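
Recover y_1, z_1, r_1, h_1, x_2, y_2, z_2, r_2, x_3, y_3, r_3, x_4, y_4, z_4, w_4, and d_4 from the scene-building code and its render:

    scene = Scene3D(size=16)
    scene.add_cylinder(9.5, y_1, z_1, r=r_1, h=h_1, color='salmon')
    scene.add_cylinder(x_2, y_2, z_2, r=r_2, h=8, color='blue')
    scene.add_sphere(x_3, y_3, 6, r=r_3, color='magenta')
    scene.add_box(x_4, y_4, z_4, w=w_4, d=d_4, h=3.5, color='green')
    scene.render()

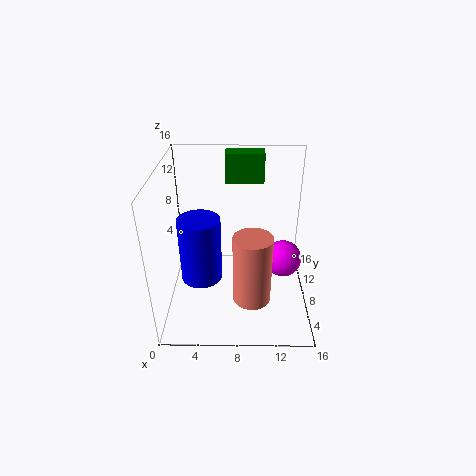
y_1 = 4; z_1 = 3; r_1 = 2; h_1 = 7.5; x_2 = 3.5; y_2 = 9.5; z_2 = 1.5; r_2 = 2.5; x_3 = 13; y_3 = 7; r_3 = 2; x_4 = 6.5; y_4 = 12.5; z_4 = 12.5; w_4 = 4.5; d_4 = 2.5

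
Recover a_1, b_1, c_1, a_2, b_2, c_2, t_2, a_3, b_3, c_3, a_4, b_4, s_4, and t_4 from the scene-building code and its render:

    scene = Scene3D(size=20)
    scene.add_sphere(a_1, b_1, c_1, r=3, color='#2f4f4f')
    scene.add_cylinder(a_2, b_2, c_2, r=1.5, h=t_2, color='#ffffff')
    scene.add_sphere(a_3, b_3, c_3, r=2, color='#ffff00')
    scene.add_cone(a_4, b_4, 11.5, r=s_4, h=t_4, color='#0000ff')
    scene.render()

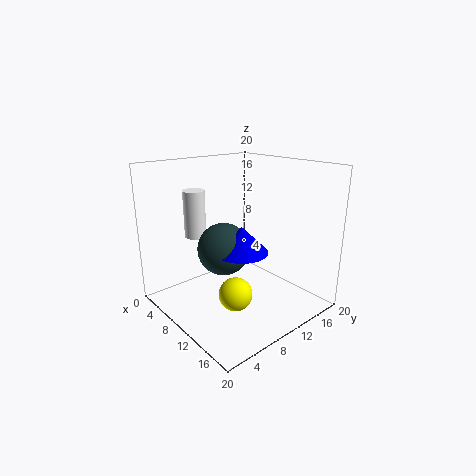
a_1 = 14.5
b_1 = 4
c_1 = 11.5
a_2 = 5.5
b_2 = 6
c_2 = 10
t_2 = 6.5
a_3 = 16
b_3 = 4.5
c_3 = 6
a_4 = 16.5
b_4 = 5
s_4 = 3
t_4 = 3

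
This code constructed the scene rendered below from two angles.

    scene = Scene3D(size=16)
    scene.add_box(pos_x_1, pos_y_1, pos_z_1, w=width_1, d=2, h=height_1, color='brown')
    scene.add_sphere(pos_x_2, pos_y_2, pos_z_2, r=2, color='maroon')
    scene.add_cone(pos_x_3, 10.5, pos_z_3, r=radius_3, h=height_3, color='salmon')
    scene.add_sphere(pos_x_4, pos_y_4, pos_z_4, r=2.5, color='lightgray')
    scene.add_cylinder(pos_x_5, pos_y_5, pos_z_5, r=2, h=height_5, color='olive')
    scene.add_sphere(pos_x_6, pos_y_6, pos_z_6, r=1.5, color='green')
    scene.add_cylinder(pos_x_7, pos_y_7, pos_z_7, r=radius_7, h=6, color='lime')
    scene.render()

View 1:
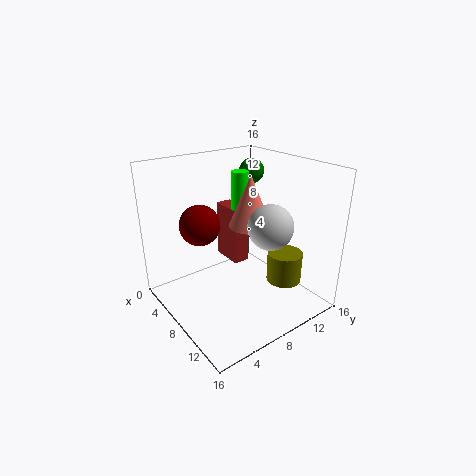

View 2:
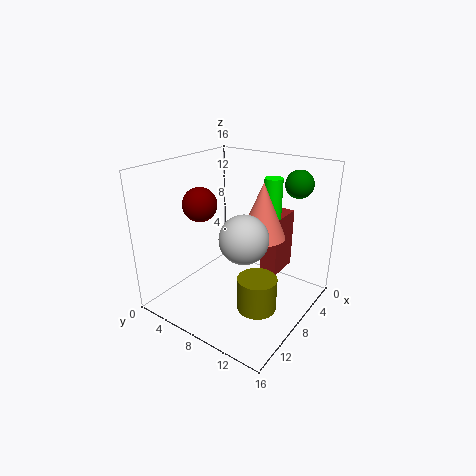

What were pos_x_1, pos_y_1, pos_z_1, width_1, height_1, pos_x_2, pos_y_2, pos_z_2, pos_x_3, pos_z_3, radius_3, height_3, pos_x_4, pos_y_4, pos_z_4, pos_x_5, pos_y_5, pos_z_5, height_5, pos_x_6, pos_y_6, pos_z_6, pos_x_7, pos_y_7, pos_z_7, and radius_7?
pos_x_1 = 1.5, pos_y_1 = 9.5, pos_z_1 = 3, width_1 = 4, height_1 = 7, pos_x_2 = 8.5, pos_y_2 = 3, pos_z_2 = 11, pos_x_3 = 7, pos_z_3 = 8.5, radius_3 = 2.5, height_3 = 6, pos_x_4 = 10.5, pos_y_4 = 10.5, pos_z_4 = 9.5, pos_x_5 = 11, pos_y_5 = 12.5, pos_z_5 = 2.5, height_5 = 3.5, pos_x_6 = 4, pos_y_6 = 13, pos_z_6 = 14, pos_x_7 = 5, pos_y_7 = 10.5, pos_z_7 = 8.5, radius_7 = 1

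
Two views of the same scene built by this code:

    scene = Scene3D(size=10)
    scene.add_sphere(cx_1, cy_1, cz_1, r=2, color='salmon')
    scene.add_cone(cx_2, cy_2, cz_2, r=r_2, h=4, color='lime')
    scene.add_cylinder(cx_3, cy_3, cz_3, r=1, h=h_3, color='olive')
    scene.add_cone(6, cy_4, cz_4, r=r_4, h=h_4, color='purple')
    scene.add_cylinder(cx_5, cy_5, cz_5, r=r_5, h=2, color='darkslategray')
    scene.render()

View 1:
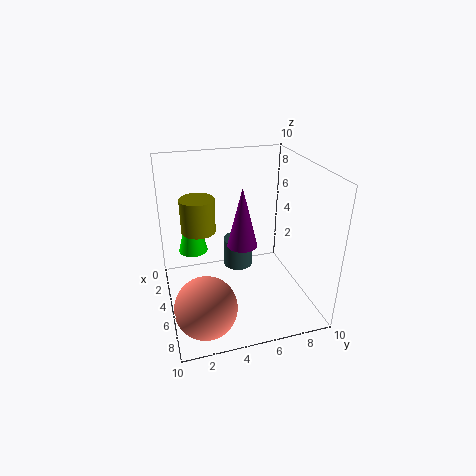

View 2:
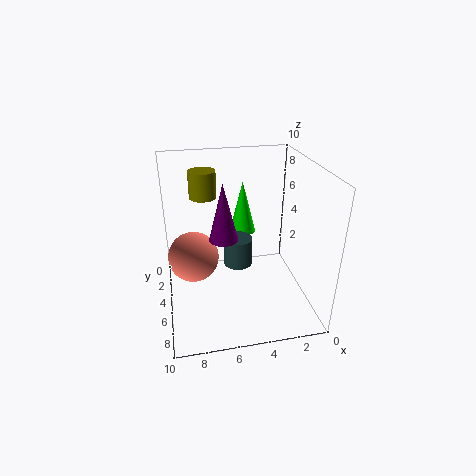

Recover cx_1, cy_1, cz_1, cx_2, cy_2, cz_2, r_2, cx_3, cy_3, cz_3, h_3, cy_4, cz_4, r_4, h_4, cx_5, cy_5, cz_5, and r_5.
cx_1 = 8, cy_1 = 2, cz_1 = 2, cx_2 = 4, cy_2 = 2, cz_2 = 4, r_2 = 1, cx_3 = 7, cy_3 = 2, cz_3 = 7, h_3 = 2, cy_4 = 5, cz_4 = 5, r_4 = 1, h_4 = 4, cx_5 = 5, cy_5 = 5, cz_5 = 3, r_5 = 1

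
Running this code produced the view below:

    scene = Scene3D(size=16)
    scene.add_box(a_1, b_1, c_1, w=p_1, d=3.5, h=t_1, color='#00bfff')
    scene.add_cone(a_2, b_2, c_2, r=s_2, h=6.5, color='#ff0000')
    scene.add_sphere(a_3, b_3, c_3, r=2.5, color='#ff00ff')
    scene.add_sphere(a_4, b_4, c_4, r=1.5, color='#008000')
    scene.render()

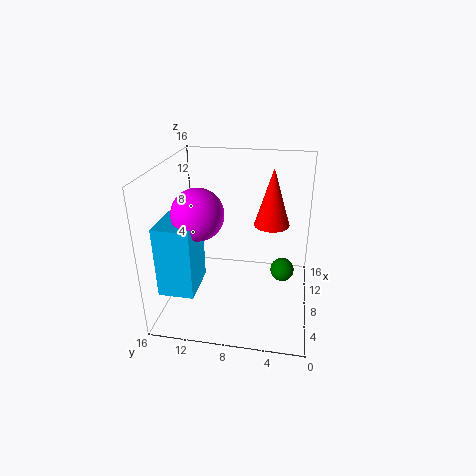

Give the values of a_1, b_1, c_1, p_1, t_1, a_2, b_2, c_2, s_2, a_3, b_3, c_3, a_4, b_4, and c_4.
a_1 = 0.5
b_1 = 11
c_1 = 5
p_1 = 4.5
t_1 = 7
a_2 = 10
b_2 = 4.5
c_2 = 9
s_2 = 2
a_3 = 3.5
b_3 = 11
c_3 = 12.5
a_4 = 12.5
b_4 = 3
c_4 = 1.5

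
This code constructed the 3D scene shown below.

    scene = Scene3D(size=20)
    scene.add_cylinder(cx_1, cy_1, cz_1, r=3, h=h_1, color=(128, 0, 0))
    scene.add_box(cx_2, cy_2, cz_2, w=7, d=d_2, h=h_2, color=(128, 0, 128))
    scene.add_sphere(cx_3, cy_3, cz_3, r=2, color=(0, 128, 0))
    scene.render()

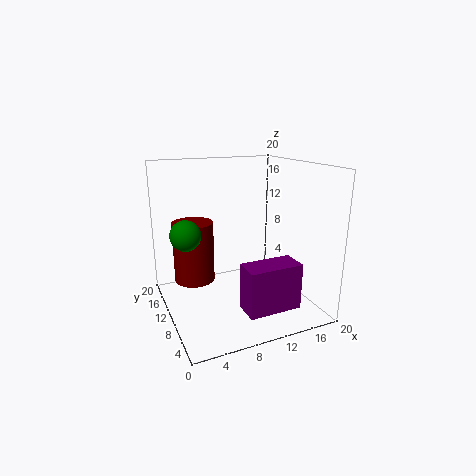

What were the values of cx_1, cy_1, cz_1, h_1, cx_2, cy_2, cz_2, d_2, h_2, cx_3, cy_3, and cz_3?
cx_1 = 5; cy_1 = 15; cz_1 = 2.5; h_1 = 9; cx_2 = 8; cy_2 = 1.5; cz_2 = 2.5; d_2 = 3.5; h_2 = 6; cx_3 = 2.5; cy_3 = 9.5; cz_3 = 11.5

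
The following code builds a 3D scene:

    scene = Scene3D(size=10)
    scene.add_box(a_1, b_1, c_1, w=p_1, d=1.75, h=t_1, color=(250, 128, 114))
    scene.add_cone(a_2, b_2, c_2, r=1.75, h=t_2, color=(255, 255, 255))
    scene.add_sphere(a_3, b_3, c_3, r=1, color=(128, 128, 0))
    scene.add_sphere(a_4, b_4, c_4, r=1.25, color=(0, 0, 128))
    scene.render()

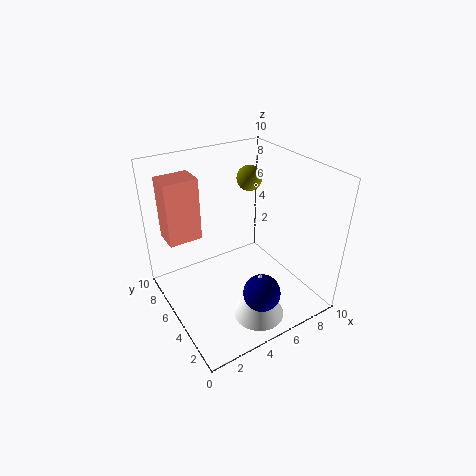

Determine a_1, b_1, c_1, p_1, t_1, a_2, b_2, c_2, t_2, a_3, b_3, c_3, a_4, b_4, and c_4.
a_1 = 0.5; b_1 = 6; c_1 = 5.25; p_1 = 2.25; t_1 = 4.25; a_2 = 5; b_2 = 2.25; c_2 = 0.25; t_2 = 3.5; a_3 = 8.25; b_3 = 8.5; c_3 = 7.5; a_4 = 5; b_4 = 2; c_4 = 2.25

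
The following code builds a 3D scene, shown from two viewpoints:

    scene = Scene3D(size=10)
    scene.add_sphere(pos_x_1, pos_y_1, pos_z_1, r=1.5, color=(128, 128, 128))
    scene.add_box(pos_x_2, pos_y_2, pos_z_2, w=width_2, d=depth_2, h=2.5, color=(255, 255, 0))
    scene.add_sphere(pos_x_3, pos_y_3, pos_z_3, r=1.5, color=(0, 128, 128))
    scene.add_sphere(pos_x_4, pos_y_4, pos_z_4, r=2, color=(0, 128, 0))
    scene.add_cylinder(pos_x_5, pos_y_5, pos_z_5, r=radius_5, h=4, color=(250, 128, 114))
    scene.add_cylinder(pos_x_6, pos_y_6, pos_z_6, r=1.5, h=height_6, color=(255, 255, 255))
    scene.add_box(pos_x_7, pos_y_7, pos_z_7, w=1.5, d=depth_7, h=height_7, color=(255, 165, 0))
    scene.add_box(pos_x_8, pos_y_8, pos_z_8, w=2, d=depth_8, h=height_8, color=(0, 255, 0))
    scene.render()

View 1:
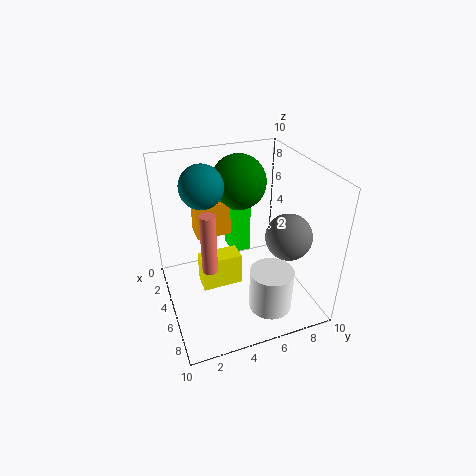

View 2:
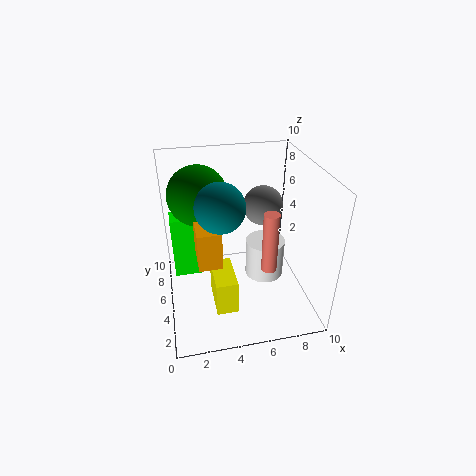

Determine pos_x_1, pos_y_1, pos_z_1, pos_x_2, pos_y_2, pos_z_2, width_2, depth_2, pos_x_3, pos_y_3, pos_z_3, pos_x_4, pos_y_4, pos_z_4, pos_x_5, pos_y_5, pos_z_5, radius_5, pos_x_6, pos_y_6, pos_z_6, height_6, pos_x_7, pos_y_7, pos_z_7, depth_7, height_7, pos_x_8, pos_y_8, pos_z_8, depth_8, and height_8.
pos_x_1 = 7.5, pos_y_1 = 7.5, pos_z_1 = 6, pos_x_2 = 3, pos_y_2 = 2.5, pos_z_2 = 0.5, width_2 = 1.5, depth_2 = 3, pos_x_3 = 3.5, pos_y_3 = 3, pos_z_3 = 8.5, pos_x_4 = 2.5, pos_y_4 = 6, pos_z_4 = 8, pos_x_5 = 6.5, pos_y_5 = 2.5, pos_z_5 = 4, radius_5 = 0.5, pos_x_6 = 7.5, pos_y_6 = 6.5, pos_z_6 = 0.5, height_6 = 3, pos_x_7 = 2, pos_y_7 = 2.5, pos_z_7 = 4.5, depth_7 = 2.5, height_7 = 2.5, pos_x_8 = 0.5, pos_y_8 = 5.5, pos_z_8 = 2, depth_8 = 1.5, height_8 = 4.5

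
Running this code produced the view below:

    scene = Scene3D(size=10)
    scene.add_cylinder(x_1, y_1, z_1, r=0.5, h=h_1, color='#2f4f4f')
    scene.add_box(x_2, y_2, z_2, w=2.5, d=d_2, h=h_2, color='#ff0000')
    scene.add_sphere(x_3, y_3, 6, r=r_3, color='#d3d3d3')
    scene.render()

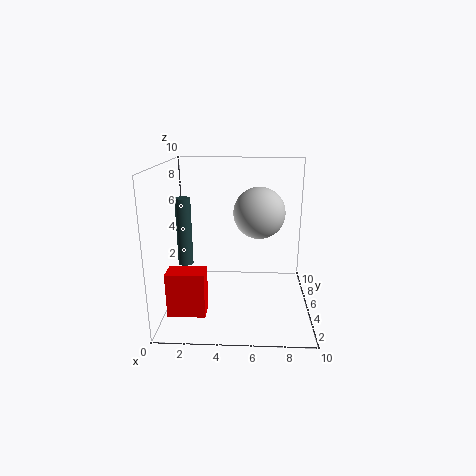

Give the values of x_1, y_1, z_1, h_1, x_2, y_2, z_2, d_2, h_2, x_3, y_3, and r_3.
x_1 = 1.5
y_1 = 4
z_1 = 3.5
h_1 = 4.5
x_2 = 0.5
y_2 = 2
z_2 = 0.5
d_2 = 1.5
h_2 = 3
x_3 = 6.5
y_3 = 8
r_3 = 2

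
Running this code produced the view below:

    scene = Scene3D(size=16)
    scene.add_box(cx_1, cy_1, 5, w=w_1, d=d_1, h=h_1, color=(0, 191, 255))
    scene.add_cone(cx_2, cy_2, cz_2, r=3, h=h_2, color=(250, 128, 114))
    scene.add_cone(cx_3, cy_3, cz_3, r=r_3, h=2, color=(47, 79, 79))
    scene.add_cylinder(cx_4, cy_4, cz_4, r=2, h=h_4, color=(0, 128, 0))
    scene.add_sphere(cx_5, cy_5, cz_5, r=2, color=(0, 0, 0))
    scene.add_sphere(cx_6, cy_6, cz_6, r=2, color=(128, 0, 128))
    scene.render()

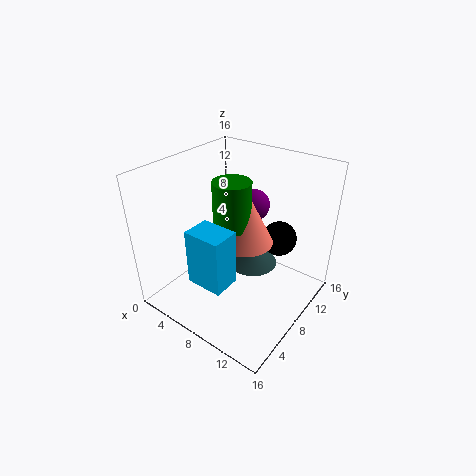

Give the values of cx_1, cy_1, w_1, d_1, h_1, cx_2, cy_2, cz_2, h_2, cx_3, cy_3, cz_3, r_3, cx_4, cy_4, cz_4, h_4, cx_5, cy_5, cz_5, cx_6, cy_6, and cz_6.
cx_1 = 6, cy_1 = 2, w_1 = 4, d_1 = 3, h_1 = 6, cx_2 = 9, cy_2 = 8, cz_2 = 8, h_2 = 6, cx_3 = 8, cy_3 = 11, cz_3 = 3, r_3 = 3, cx_4 = 8, cy_4 = 7, cz_4 = 10, h_4 = 5, cx_5 = 11, cy_5 = 12, cz_5 = 7, cx_6 = 6, cy_6 = 14, cz_6 = 9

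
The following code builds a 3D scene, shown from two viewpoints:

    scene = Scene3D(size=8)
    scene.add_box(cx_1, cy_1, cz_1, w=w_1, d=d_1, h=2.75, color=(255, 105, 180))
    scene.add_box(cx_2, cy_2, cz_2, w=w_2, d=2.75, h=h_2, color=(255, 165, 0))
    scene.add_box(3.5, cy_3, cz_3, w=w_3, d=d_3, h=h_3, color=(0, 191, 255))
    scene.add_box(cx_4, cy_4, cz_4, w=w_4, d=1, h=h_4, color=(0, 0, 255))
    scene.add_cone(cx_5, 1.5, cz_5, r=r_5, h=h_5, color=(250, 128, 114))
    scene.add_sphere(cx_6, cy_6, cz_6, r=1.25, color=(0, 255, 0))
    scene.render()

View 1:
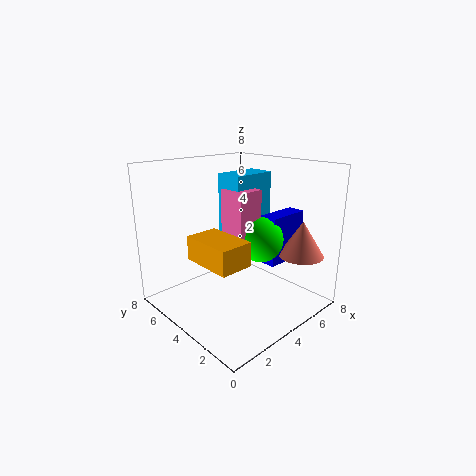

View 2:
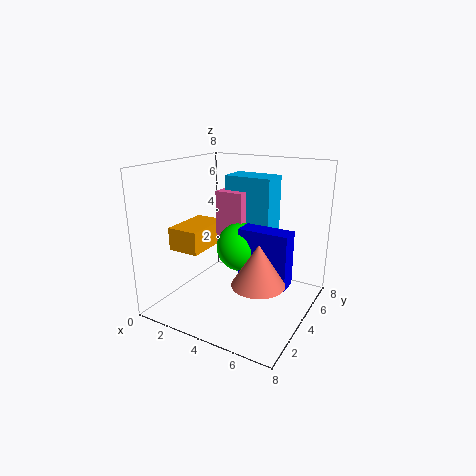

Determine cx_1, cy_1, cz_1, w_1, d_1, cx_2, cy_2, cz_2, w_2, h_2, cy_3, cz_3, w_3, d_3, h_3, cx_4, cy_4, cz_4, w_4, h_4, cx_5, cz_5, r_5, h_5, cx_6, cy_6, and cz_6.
cx_1 = 3.25, cy_1 = 3, cz_1 = 4, w_1 = 1.5, d_1 = 1.5, cx_2 = 1, cy_2 = 1.75, cz_2 = 3.5, w_2 = 1.75, h_2 = 1.25, cy_3 = 3.5, cz_3 = 4, w_3 = 2.5, d_3 = 1.5, h_3 = 3.5, cx_4 = 5, cy_4 = 2.25, cz_4 = 2.5, w_4 = 2.5, h_4 = 2.75, cx_5 = 6.5, cz_5 = 3, r_5 = 1.25, h_5 = 2, cx_6 = 4.75, cy_6 = 3, cz_6 = 4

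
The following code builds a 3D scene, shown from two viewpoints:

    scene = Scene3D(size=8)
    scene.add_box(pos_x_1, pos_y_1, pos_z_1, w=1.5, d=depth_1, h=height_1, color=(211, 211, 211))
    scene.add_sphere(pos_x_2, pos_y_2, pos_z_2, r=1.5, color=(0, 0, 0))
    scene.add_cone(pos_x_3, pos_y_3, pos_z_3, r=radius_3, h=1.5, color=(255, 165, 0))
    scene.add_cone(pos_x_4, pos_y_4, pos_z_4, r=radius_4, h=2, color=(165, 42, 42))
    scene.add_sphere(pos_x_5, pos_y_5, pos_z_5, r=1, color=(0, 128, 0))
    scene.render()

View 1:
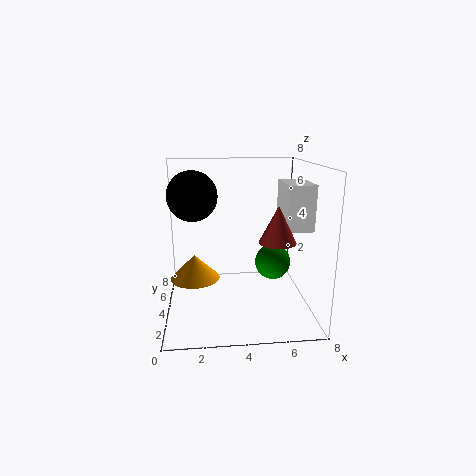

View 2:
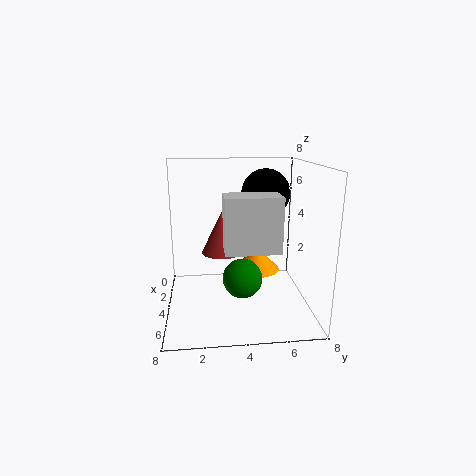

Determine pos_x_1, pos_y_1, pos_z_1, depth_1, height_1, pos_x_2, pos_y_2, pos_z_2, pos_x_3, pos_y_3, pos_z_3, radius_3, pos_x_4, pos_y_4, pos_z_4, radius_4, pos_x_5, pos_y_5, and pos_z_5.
pos_x_1 = 6.5
pos_y_1 = 3
pos_z_1 = 4.5
depth_1 = 2.5
height_1 = 2.5
pos_x_2 = 1.5
pos_y_2 = 6
pos_z_2 = 6
pos_x_3 = 1.5
pos_y_3 = 5.5
pos_z_3 = 1
radius_3 = 1.5
pos_x_4 = 6
pos_y_4 = 3
pos_z_4 = 4
radius_4 = 1
pos_x_5 = 6
pos_y_5 = 4
pos_z_5 = 2.5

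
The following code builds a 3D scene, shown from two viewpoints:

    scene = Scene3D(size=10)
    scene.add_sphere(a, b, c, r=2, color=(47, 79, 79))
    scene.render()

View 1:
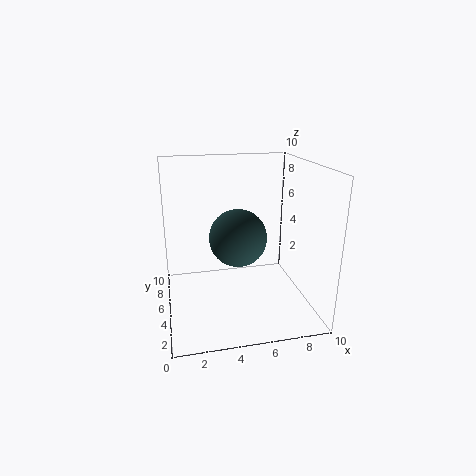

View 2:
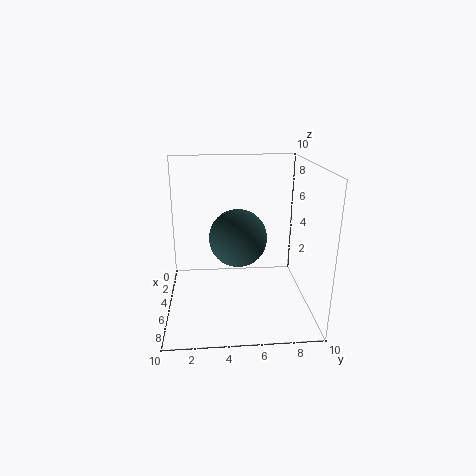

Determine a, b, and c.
a = 5, b = 5, c = 5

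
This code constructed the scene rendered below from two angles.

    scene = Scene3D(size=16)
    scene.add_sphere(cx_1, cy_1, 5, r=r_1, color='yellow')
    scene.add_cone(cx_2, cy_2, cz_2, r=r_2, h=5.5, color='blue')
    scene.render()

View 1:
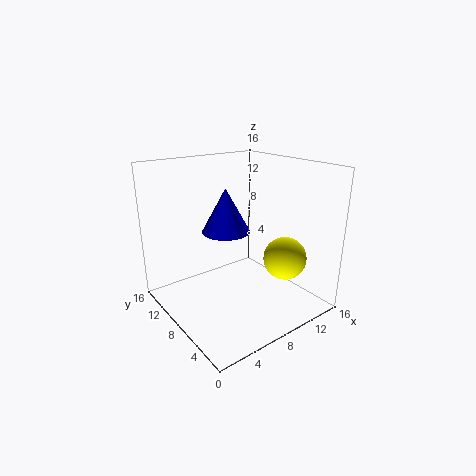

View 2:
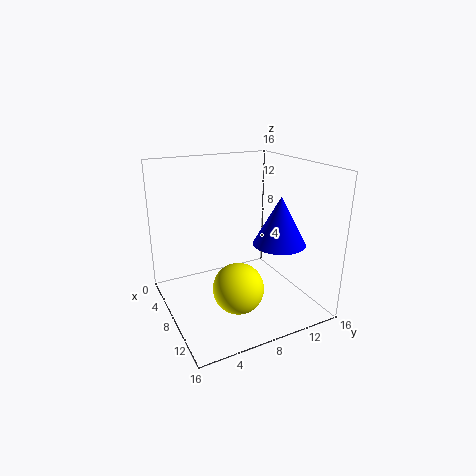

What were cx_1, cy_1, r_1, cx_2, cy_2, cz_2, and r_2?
cx_1 = 13
cy_1 = 5.5
r_1 = 2.5
cx_2 = 9.5
cy_2 = 12.5
cz_2 = 7
r_2 = 3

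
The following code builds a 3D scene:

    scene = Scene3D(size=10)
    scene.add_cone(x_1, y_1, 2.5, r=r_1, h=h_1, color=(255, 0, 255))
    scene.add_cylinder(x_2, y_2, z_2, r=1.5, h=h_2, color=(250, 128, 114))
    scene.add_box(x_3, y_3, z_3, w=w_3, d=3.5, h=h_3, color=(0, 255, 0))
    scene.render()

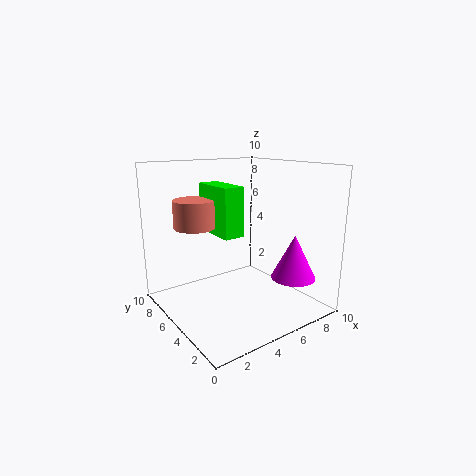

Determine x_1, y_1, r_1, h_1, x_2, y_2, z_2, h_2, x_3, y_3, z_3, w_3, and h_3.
x_1 = 7.5; y_1 = 2; r_1 = 1.5; h_1 = 3; x_2 = 3; y_2 = 7.5; z_2 = 5.5; h_2 = 2; x_3 = 4; y_3 = 5; z_3 = 5; w_3 = 1.5; h_3 = 3.5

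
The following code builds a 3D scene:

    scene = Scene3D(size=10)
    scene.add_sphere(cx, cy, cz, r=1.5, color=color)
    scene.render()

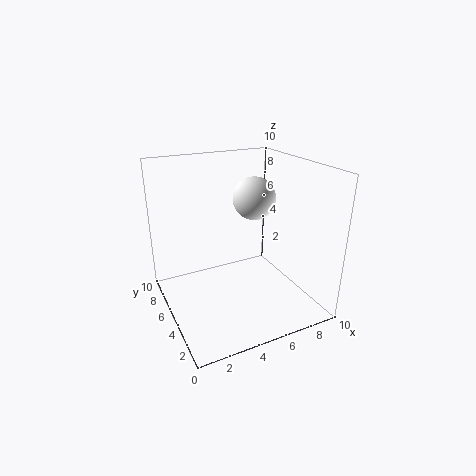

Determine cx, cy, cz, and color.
cx = 6.5; cy = 5.5; cz = 7.5; color = 'white'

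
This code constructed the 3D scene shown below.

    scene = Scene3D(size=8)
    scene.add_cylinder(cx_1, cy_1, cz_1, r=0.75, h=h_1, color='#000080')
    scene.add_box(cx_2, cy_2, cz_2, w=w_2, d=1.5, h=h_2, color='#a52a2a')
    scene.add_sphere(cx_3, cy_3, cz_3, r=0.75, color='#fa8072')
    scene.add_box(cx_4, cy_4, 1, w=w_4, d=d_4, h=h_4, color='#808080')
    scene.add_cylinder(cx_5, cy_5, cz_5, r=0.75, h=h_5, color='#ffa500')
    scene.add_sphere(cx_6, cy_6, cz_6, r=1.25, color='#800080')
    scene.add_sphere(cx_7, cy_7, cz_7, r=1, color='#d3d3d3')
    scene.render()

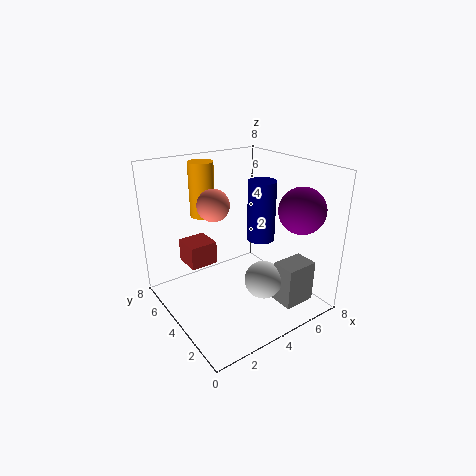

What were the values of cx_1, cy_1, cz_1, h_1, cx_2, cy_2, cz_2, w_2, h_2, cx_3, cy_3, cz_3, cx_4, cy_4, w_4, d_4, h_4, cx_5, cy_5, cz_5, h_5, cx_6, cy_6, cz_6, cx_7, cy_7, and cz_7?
cx_1 = 5
cy_1 = 3.25
cz_1 = 4
h_1 = 3.25
cx_2 = 1.25
cy_2 = 4.25
cz_2 = 2.75
w_2 = 1.5
h_2 = 1.25
cx_3 = 1.75
cy_3 = 2.75
cz_3 = 6.75
cx_4 = 4.75
cy_4 = 0.5
w_4 = 1.75
d_4 = 1.25
h_4 = 2.25
cx_5 = 3.5
cy_5 = 7
cz_5 = 4.5
h_5 = 3.25
cx_6 = 6.5
cy_6 = 1.75
cz_6 = 5.75
cx_7 = 4.25
cy_7 = 2
cz_7 = 2.25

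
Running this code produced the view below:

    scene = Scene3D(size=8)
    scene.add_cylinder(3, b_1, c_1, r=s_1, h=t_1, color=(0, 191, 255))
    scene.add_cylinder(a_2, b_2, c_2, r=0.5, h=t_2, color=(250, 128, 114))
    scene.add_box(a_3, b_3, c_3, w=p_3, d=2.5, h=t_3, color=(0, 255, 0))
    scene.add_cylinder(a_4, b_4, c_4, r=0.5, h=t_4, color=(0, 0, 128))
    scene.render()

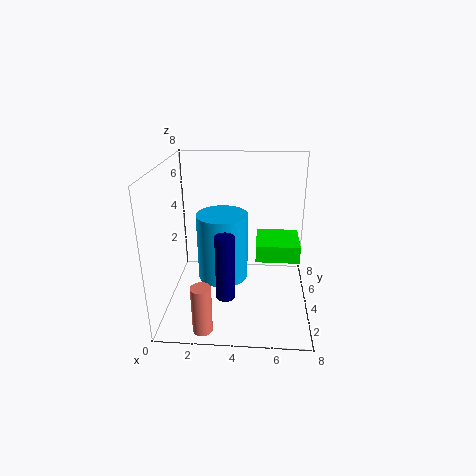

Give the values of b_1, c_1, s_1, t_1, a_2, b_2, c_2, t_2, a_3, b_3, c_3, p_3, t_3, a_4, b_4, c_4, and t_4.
b_1 = 5, c_1 = 1, s_1 = 1.5, t_1 = 4, a_2 = 2.5, b_2 = 0.5, c_2 = 0.5, t_2 = 2.5, a_3 = 5, b_3 = 4, c_3 = 2.5, p_3 = 2.5, t_3 = 1, a_4 = 3.5, b_4 = 2, c_4 = 1.5, t_4 = 3.5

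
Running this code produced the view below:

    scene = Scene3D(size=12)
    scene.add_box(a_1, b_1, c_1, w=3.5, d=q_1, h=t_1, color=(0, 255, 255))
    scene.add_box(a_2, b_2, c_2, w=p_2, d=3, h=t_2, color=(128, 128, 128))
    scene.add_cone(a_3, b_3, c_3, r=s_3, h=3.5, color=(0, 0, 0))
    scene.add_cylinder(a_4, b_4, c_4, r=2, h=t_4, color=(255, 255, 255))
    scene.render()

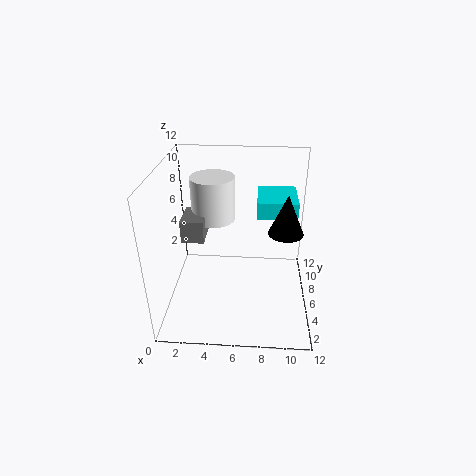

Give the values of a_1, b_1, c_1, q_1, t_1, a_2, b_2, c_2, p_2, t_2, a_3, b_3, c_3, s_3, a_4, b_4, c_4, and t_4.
a_1 = 7.5
b_1 = 7.5
c_1 = 7
q_1 = 4
t_1 = 1.5
a_2 = 1
b_2 = 6.5
c_2 = 5
p_2 = 2
t_2 = 2
a_3 = 10
b_3 = 7
c_3 = 6
s_3 = 1.5
a_4 = 3.5
b_4 = 9.5
c_4 = 6
t_4 = 4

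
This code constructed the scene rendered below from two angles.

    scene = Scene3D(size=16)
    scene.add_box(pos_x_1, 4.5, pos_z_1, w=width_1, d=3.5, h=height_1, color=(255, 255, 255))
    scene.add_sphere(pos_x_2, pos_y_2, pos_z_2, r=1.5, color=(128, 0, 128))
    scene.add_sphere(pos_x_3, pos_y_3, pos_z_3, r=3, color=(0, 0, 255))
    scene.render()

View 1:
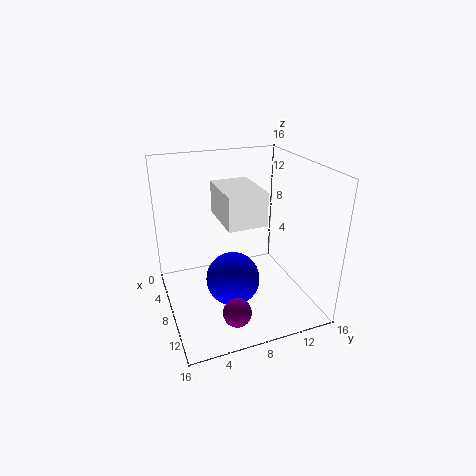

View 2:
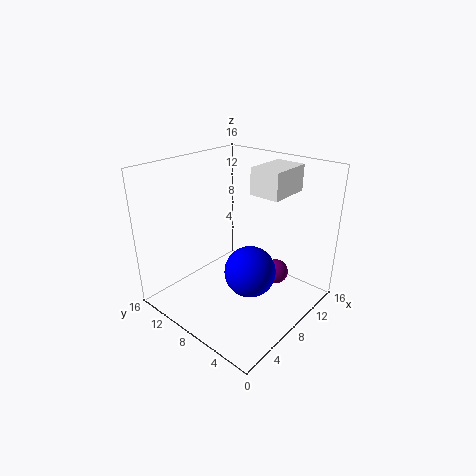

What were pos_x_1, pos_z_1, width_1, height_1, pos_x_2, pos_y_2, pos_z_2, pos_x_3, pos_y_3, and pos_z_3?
pos_x_1 = 10
pos_z_1 = 12.5
width_1 = 5
height_1 = 3
pos_x_2 = 13
pos_y_2 = 6
pos_z_2 = 2
pos_x_3 = 9
pos_y_3 = 7
pos_z_3 = 3.5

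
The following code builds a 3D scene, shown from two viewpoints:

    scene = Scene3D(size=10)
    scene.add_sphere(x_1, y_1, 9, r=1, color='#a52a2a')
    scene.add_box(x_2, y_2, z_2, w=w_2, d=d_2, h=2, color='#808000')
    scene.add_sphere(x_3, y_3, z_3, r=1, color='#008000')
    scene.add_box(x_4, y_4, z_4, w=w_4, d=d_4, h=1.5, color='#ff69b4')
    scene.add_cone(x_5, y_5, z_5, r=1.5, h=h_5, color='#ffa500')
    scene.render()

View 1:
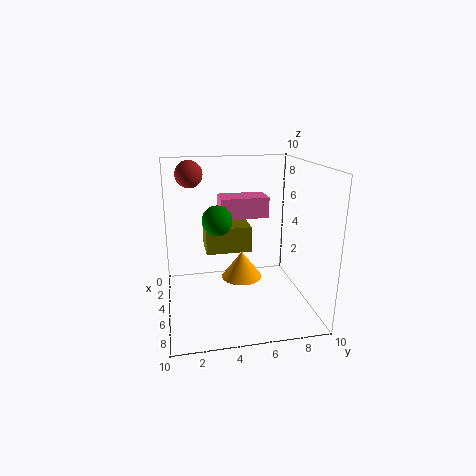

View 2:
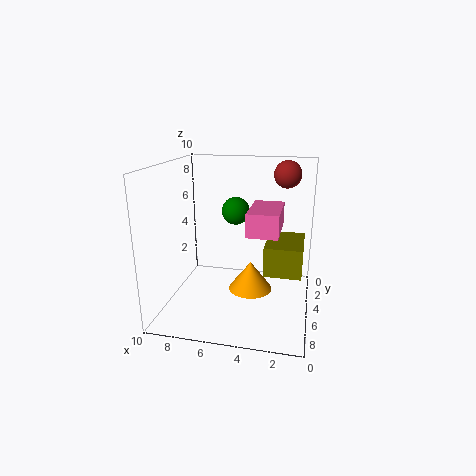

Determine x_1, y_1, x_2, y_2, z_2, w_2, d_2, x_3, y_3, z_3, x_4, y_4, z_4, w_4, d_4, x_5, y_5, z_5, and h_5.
x_1 = 2; y_1 = 2; x_2 = 0.5; y_2 = 3; z_2 = 3; w_2 = 2.5; d_2 = 3.5; x_3 = 5.5; y_3 = 3.5; z_3 = 6.5; x_4 = 2; y_4 = 4; z_4 = 6; w_4 = 2; d_4 = 3.5; x_5 = 4; y_5 = 5.5; z_5 = 1.5; h_5 = 2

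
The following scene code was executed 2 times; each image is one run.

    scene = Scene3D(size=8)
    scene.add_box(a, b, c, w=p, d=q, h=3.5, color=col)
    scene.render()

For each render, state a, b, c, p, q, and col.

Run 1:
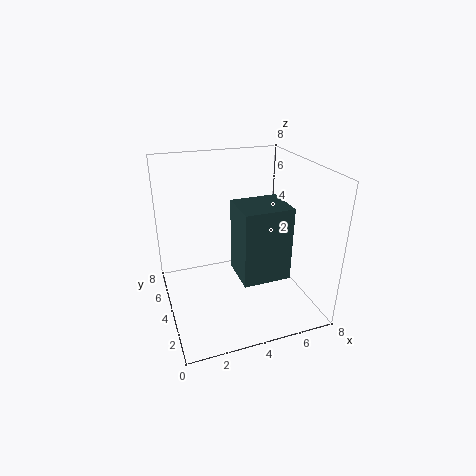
a = 3
b = 0.25
c = 3.5
p = 2.25
q = 2
col = 'darkslategray'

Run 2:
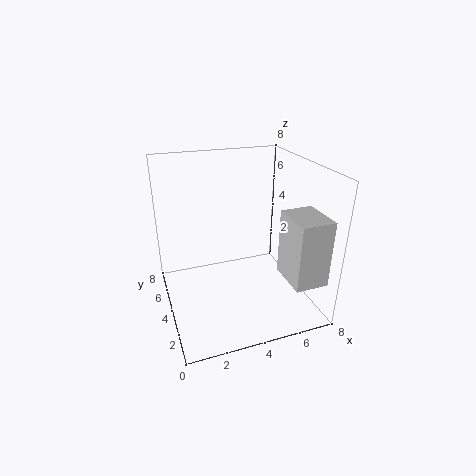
a = 5.75
b = 0.25
c = 2.5
p = 1.75
q = 2.25
col = 'lightgray'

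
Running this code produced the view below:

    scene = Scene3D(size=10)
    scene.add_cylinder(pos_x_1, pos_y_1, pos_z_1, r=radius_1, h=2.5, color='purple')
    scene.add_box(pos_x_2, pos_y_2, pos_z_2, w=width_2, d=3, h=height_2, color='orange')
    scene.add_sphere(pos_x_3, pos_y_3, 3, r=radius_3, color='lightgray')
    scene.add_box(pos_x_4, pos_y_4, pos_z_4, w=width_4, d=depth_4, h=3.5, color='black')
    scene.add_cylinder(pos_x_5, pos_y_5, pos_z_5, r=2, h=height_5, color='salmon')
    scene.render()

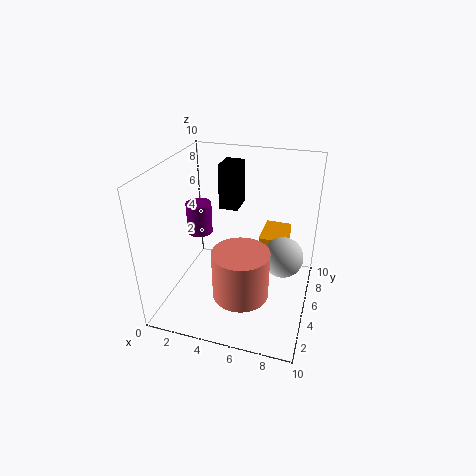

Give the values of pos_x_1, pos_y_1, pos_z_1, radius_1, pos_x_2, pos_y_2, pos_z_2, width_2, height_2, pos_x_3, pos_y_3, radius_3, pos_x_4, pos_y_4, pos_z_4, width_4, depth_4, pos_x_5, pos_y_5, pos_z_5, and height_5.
pos_x_1 = 1, pos_y_1 = 7.5, pos_z_1 = 3.5, radius_1 = 1, pos_x_2 = 6, pos_y_2 = 7, pos_z_2 = 1, width_2 = 2, height_2 = 3, pos_x_3 = 8, pos_y_3 = 6.5, radius_3 = 1.5, pos_x_4 = 2.5, pos_y_4 = 8, pos_z_4 = 5.5, width_4 = 1.5, depth_4 = 2, pos_x_5 = 5.5, pos_y_5 = 4, pos_z_5 = 1, height_5 = 3.5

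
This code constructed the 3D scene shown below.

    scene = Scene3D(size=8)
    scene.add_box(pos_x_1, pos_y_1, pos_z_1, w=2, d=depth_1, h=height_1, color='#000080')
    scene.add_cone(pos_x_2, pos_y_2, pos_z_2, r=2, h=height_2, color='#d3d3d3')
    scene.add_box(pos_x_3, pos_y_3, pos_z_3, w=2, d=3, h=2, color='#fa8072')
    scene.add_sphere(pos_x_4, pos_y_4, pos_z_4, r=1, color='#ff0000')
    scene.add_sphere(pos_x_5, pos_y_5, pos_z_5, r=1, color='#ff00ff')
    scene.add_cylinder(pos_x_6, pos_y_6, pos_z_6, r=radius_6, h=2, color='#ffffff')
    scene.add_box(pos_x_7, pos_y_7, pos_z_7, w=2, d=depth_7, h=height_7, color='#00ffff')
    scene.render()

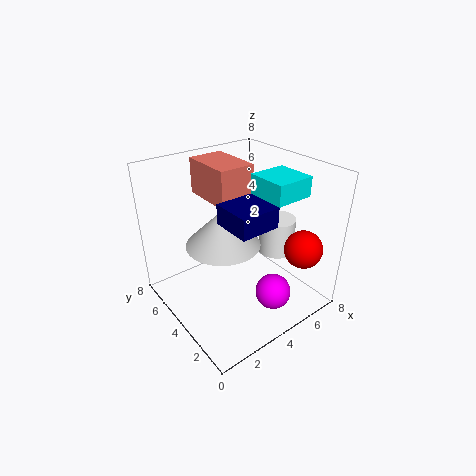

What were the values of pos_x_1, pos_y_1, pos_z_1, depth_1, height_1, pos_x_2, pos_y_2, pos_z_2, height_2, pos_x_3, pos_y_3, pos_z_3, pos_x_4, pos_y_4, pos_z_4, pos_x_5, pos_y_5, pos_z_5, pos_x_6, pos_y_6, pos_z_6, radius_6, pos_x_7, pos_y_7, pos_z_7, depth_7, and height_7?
pos_x_1 = 2
pos_y_1 = 1
pos_z_1 = 6
depth_1 = 2
height_1 = 1
pos_x_2 = 3
pos_y_2 = 4
pos_z_2 = 4
height_2 = 2
pos_x_3 = 3
pos_y_3 = 4
pos_z_3 = 6
pos_x_4 = 6
pos_y_4 = 1
pos_z_4 = 4
pos_x_5 = 5
pos_y_5 = 2
pos_z_5 = 1
pos_x_6 = 6
pos_y_6 = 3
pos_z_6 = 3
radius_6 = 1
pos_x_7 = 4
pos_y_7 = 1
pos_z_7 = 7
depth_7 = 2
height_7 = 1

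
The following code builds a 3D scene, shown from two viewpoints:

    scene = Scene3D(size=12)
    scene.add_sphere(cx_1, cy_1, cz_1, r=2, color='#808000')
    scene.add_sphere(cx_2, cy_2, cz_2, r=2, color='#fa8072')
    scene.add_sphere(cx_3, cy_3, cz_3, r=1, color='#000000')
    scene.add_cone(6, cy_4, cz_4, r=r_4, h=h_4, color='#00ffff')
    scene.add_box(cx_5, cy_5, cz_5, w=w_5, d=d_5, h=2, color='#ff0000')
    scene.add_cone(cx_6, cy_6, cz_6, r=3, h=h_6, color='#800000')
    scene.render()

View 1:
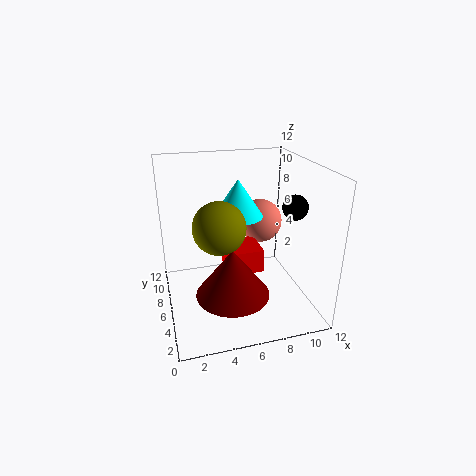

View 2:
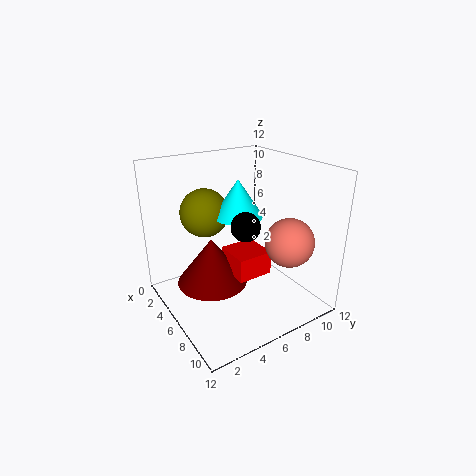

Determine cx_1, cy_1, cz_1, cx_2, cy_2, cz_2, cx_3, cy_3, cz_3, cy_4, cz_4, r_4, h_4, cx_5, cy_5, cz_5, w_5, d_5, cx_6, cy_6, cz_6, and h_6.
cx_1 = 4, cy_1 = 4, cz_1 = 8, cx_2 = 9, cy_2 = 9, cz_2 = 6, cx_3 = 10, cy_3 = 4, cz_3 = 9, cy_4 = 6, cz_4 = 8, r_4 = 2, h_4 = 3, cx_5 = 5, cy_5 = 5, cz_5 = 3, w_5 = 3, d_5 = 3, cx_6 = 5, cy_6 = 4, cz_6 = 2, h_6 = 4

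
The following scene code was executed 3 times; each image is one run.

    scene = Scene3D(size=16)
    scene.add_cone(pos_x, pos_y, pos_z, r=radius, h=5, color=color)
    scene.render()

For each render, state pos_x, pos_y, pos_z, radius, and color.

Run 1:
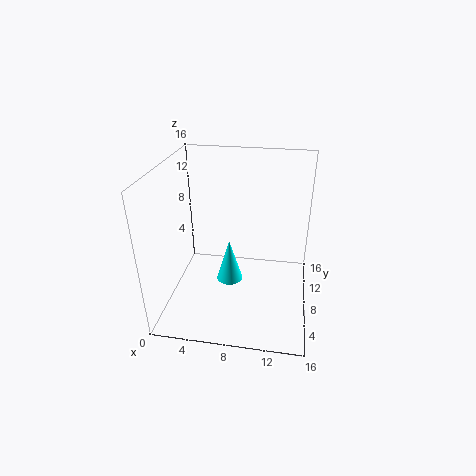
pos_x = 7, pos_y = 8, pos_z = 2.5, radius = 1.5, color = 'cyan'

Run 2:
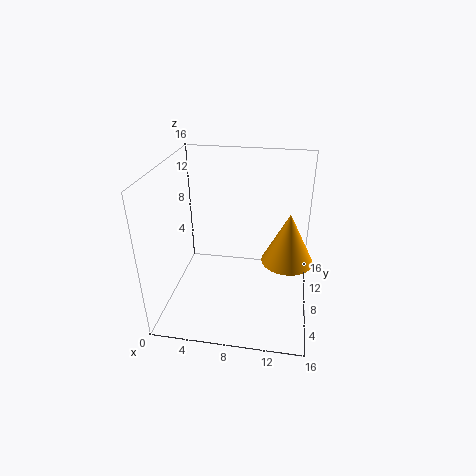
pos_x = 13.5, pos_y = 4.5, pos_z = 8, radius = 2.5, color = 'orange'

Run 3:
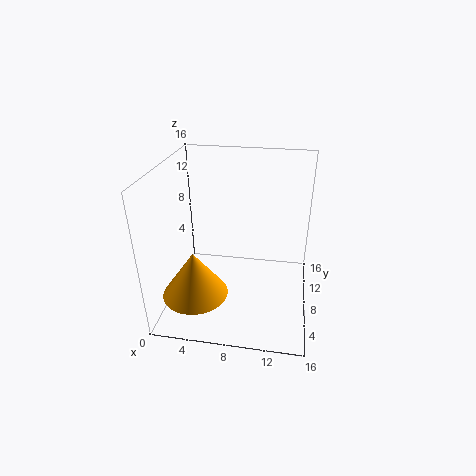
pos_x = 4, pos_y = 4, pos_z = 3, radius = 3.5, color = 'orange'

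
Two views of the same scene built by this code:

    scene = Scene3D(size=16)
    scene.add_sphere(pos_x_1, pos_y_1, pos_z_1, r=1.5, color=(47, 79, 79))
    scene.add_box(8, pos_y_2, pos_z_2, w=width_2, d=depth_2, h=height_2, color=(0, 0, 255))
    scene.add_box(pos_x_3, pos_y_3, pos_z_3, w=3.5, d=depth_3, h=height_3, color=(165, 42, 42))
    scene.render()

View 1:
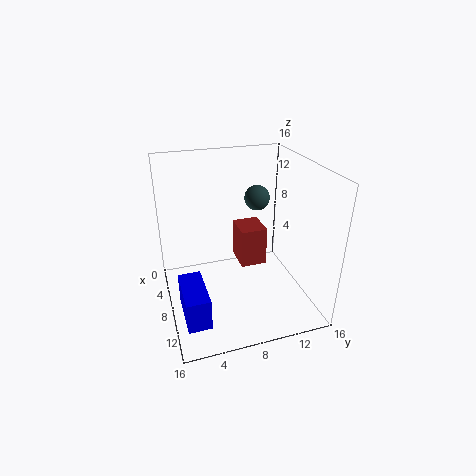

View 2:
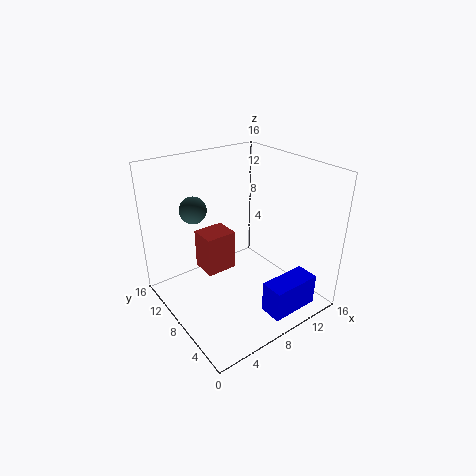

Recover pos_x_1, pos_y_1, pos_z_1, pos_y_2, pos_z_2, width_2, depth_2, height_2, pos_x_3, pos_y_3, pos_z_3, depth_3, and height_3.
pos_x_1 = 4.5; pos_y_1 = 11.5; pos_z_1 = 11; pos_y_2 = 1; pos_z_2 = 1; width_2 = 5.5; depth_2 = 2.5; height_2 = 3.5; pos_x_3 = 4.5; pos_y_3 = 8.5; pos_z_3 = 4; depth_3 = 3; height_3 = 4.5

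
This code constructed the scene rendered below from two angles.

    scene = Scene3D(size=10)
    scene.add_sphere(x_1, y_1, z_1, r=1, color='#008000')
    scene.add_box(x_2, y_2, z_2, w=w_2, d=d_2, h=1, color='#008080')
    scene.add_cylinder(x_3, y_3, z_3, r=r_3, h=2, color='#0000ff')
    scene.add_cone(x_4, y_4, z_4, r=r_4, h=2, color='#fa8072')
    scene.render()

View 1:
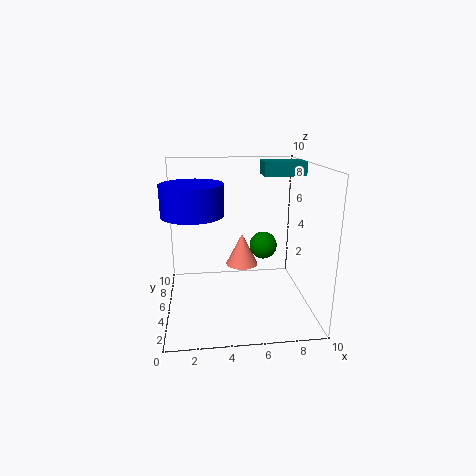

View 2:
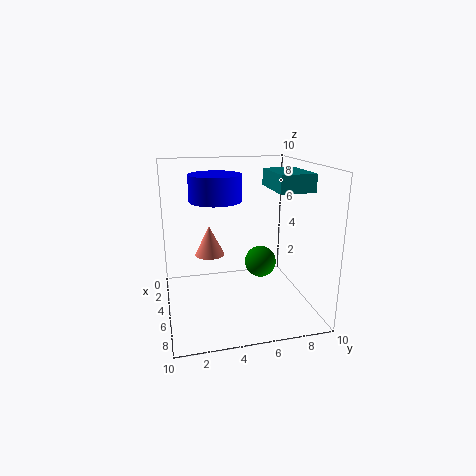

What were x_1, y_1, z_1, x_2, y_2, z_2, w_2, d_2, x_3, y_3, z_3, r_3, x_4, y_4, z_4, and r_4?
x_1 = 7; y_1 = 6; z_1 = 4; x_2 = 7; y_2 = 6; z_2 = 9; w_2 = 3; d_2 = 2; x_3 = 2; y_3 = 4; z_3 = 7; r_3 = 2; x_4 = 5; y_4 = 3; z_4 = 4; r_4 = 1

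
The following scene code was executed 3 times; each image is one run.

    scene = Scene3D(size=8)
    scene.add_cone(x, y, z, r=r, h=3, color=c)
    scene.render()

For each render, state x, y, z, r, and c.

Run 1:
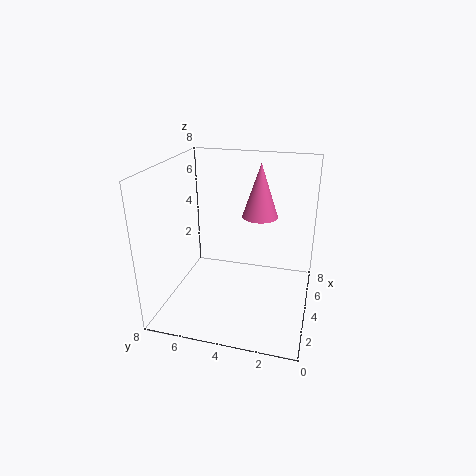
x = 5; y = 3; z = 5; r = 1; c = 'hotpink'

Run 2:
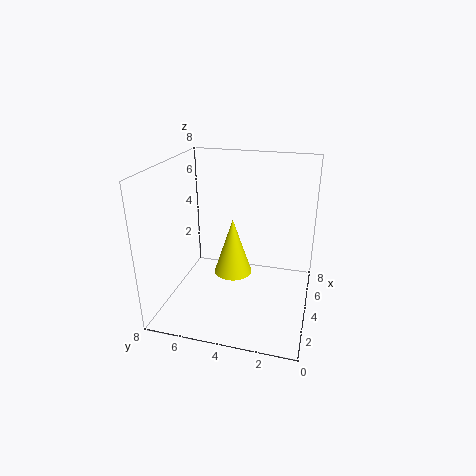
x = 3; y = 4; z = 2.5; r = 1; c = 'yellow'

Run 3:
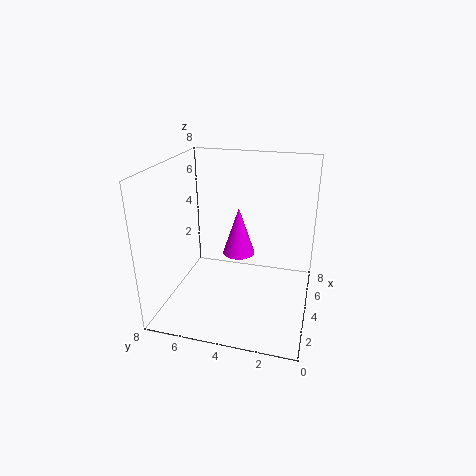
x = 6; y = 4.5; z = 2; r = 1; c = 'magenta'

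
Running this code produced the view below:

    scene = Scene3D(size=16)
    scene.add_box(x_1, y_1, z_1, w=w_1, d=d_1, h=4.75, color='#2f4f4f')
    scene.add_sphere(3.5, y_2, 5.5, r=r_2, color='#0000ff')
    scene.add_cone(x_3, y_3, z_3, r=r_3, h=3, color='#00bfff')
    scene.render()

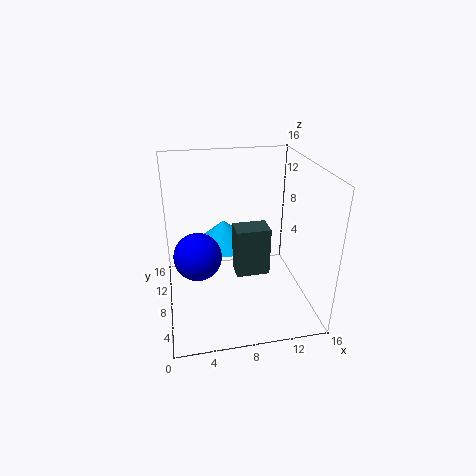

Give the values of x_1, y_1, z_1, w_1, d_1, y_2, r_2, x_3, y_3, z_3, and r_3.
x_1 = 6.75; y_1 = 2.5; z_1 = 6.75; w_1 = 3.25; d_1 = 2.25; y_2 = 9; r_2 = 2.75; x_3 = 7; y_3 = 11.75; z_3 = 5.5; r_3 = 3.5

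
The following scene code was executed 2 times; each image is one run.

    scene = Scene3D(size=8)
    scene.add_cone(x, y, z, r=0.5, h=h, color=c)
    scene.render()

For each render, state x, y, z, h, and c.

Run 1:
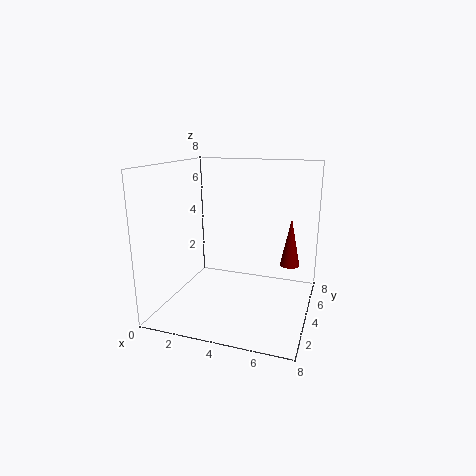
x = 7, y = 3.5, z = 3, h = 2.5, c = 'maroon'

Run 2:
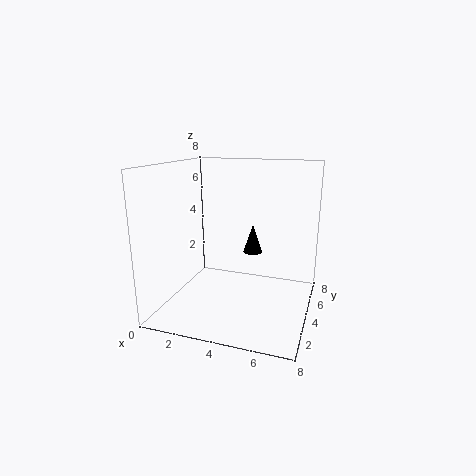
x = 5, y = 3.5, z = 3.5, h = 1.5, c = 'black'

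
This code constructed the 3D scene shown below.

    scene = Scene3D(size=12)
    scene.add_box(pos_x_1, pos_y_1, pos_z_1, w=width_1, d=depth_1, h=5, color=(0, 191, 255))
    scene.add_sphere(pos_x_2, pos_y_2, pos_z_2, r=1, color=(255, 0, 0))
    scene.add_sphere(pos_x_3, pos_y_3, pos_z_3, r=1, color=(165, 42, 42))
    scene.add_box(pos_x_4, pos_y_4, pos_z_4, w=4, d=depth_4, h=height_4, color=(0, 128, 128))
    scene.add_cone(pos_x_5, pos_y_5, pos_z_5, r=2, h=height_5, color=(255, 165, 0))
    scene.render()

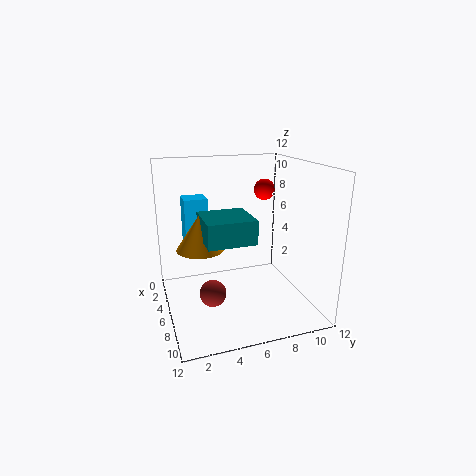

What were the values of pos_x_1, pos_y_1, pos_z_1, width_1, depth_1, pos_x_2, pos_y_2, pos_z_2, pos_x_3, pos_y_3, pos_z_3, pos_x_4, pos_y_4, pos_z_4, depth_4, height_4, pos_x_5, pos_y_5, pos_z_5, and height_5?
pos_x_1 = 2, pos_y_1 = 2, pos_z_1 = 4, width_1 = 2, depth_1 = 2, pos_x_2 = 2, pos_y_2 = 10, pos_z_2 = 9, pos_x_3 = 9, pos_y_3 = 3, pos_z_3 = 3, pos_x_4 = 4, pos_y_4 = 3, pos_z_4 = 6, depth_4 = 4, height_4 = 2, pos_x_5 = 5, pos_y_5 = 3, pos_z_5 = 5, height_5 = 3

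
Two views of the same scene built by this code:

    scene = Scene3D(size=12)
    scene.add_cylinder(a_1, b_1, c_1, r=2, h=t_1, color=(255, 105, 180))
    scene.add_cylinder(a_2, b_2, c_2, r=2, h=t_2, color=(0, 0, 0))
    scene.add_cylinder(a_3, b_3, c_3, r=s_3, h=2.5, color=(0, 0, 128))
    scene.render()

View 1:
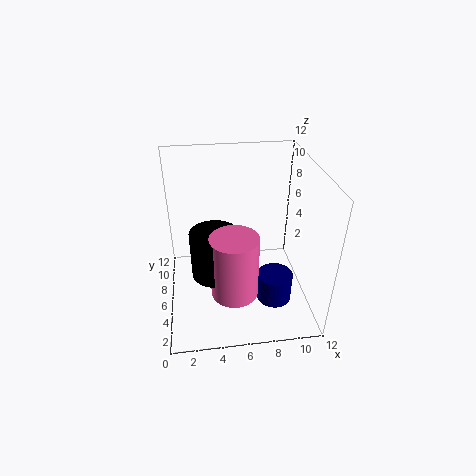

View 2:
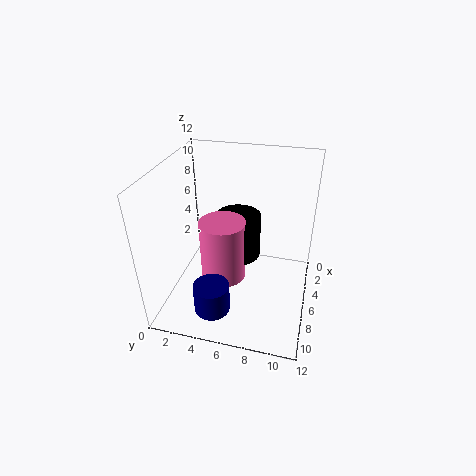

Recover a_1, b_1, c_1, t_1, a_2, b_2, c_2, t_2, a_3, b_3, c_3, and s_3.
a_1 = 5.5
b_1 = 4.5
c_1 = 1.5
t_1 = 5.5
a_2 = 4
b_2 = 5.5
c_2 = 3
t_2 = 4
a_3 = 9
b_3 = 4.5
c_3 = 0.5
s_3 = 1.5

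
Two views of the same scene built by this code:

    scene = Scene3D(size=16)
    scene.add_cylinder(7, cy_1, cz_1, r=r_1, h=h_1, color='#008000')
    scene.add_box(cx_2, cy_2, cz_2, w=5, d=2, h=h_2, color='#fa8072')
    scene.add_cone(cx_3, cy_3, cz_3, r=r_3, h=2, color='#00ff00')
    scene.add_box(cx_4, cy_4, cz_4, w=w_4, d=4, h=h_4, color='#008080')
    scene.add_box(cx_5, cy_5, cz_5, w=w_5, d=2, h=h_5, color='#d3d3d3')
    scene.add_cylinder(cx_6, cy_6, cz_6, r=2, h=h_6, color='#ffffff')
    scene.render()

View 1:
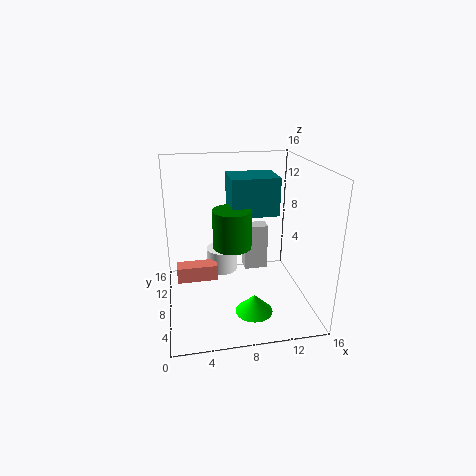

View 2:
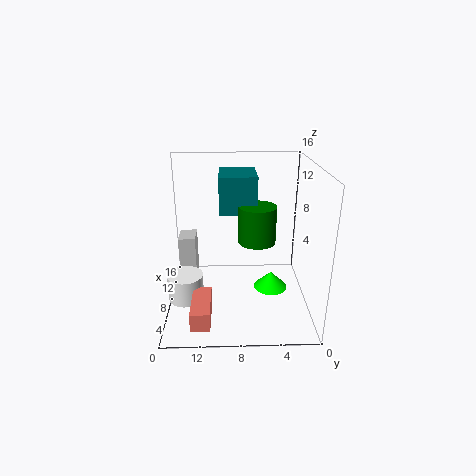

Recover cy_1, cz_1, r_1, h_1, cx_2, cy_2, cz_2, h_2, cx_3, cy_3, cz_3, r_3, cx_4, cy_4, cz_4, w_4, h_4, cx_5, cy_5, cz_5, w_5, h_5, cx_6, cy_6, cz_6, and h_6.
cy_1 = 6
cz_1 = 8
r_1 = 2
h_1 = 4
cx_2 = 1
cy_2 = 11
cz_2 = 1
h_2 = 2
cx_3 = 9
cy_3 = 4
cz_3 = 1
r_3 = 2
cx_4 = 7
cy_4 = 6
cz_4 = 11
w_4 = 5
h_4 = 4
cx_5 = 10
cy_5 = 13
cz_5 = 1
w_5 = 3
h_5 = 6
cx_6 = 7
cy_6 = 14
cz_6 = 1
h_6 = 3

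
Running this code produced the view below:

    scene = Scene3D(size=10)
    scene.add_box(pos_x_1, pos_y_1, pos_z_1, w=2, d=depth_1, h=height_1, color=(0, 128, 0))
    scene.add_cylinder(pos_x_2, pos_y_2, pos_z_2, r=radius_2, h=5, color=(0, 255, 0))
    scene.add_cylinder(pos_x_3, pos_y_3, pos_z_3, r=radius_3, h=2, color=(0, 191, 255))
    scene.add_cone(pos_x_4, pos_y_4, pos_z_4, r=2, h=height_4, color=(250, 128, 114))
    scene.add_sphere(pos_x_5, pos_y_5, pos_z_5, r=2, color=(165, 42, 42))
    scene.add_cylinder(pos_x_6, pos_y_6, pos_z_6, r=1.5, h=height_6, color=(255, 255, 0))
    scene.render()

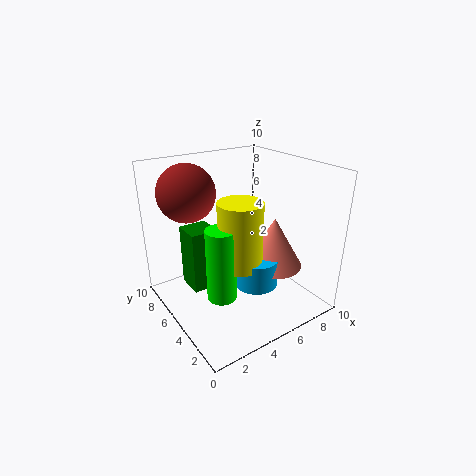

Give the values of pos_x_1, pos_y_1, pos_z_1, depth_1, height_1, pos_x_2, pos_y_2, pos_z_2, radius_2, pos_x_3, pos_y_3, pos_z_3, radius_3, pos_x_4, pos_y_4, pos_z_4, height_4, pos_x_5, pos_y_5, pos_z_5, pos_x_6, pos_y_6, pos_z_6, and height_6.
pos_x_1 = 2; pos_y_1 = 6; pos_z_1 = 1; depth_1 = 2; height_1 = 4.5; pos_x_2 = 3; pos_y_2 = 4; pos_z_2 = 1.5; radius_2 = 1; pos_x_3 = 5.5; pos_y_3 = 3.5; pos_z_3 = 2; radius_3 = 1.5; pos_x_4 = 7; pos_y_4 = 3.5; pos_z_4 = 3; height_4 = 3.5; pos_x_5 = 2.5; pos_y_5 = 7.5; pos_z_5 = 8; pos_x_6 = 4.5; pos_y_6 = 4; pos_z_6 = 3.5; height_6 = 4.5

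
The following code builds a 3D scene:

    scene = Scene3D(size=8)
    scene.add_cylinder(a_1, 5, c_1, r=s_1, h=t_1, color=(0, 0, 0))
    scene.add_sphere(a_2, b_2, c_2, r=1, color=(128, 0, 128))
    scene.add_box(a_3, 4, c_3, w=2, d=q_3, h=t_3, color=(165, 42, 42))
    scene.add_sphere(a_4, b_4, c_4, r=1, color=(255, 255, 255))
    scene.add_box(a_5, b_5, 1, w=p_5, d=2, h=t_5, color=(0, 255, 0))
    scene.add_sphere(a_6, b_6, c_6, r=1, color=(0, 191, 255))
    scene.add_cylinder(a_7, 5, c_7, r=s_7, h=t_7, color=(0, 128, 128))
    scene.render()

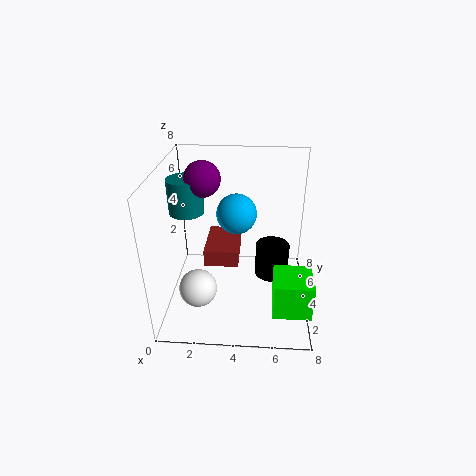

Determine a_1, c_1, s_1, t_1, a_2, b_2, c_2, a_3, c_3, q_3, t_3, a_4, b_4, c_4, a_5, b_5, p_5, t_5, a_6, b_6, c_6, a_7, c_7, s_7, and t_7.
a_1 = 6, c_1 = 1, s_1 = 1, t_1 = 2, a_2 = 2, b_2 = 5, c_2 = 7, a_3 = 2, c_3 = 2, q_3 = 3, t_3 = 1, a_4 = 2, b_4 = 2, c_4 = 2, a_5 = 6, b_5 = 1, p_5 = 2, t_5 = 2, a_6 = 4, b_6 = 3, c_6 = 6, a_7 = 1, c_7 = 5, s_7 = 1, t_7 = 2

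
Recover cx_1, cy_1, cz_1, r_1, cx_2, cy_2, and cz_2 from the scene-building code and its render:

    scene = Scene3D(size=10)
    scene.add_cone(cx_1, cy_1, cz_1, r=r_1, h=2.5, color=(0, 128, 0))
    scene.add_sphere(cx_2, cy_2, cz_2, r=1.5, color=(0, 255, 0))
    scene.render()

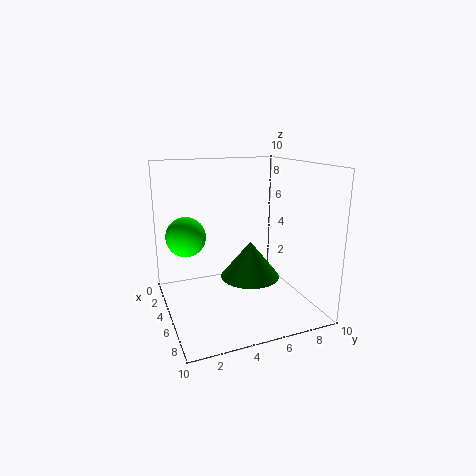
cx_1 = 6, cy_1 = 5.5, cz_1 = 2.5, r_1 = 2, cx_2 = 2, cy_2 = 2, cz_2 = 4.5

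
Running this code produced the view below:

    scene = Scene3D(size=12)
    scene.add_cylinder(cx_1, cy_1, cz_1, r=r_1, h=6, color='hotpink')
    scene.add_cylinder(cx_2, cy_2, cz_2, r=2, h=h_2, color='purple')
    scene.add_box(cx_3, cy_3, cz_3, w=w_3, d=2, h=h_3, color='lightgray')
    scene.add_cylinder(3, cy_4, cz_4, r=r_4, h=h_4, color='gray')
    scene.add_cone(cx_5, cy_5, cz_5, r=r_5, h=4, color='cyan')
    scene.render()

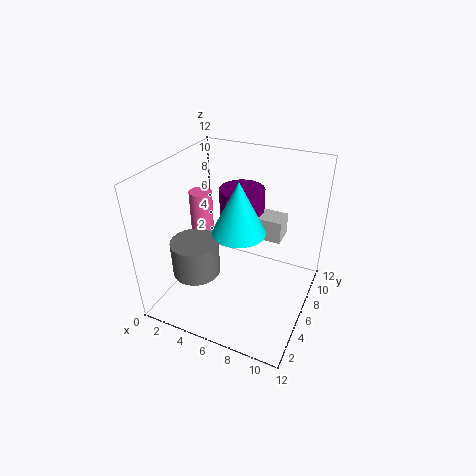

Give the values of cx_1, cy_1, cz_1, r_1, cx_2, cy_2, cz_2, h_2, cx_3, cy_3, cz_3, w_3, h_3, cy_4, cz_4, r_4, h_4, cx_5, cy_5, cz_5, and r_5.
cx_1 = 2, cy_1 = 7, cz_1 = 3, r_1 = 1, cx_2 = 5, cy_2 = 9, cz_2 = 6, h_2 = 3, cx_3 = 6, cy_3 = 8, cz_3 = 5, w_3 = 3, h_3 = 2, cy_4 = 4, cz_4 = 3, r_4 = 2, h_4 = 3, cx_5 = 7, cy_5 = 4, cz_5 = 8, r_5 = 2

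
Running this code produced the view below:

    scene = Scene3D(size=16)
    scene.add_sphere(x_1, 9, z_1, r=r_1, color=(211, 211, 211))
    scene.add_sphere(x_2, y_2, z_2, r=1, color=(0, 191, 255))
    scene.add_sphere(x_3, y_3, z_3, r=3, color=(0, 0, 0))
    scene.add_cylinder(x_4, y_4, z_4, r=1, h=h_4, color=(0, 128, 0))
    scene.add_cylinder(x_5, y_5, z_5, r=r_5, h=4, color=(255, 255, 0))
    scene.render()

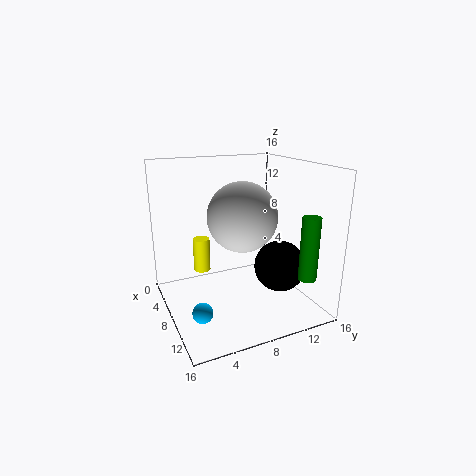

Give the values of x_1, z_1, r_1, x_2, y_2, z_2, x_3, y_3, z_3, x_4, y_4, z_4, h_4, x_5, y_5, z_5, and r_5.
x_1 = 7, z_1 = 10, r_1 = 4, x_2 = 13, y_2 = 2, z_2 = 3, x_3 = 9, y_3 = 13, z_3 = 4, x_4 = 13, y_4 = 14, z_4 = 4, h_4 = 7, x_5 = 4, y_5 = 5, z_5 = 3, r_5 = 1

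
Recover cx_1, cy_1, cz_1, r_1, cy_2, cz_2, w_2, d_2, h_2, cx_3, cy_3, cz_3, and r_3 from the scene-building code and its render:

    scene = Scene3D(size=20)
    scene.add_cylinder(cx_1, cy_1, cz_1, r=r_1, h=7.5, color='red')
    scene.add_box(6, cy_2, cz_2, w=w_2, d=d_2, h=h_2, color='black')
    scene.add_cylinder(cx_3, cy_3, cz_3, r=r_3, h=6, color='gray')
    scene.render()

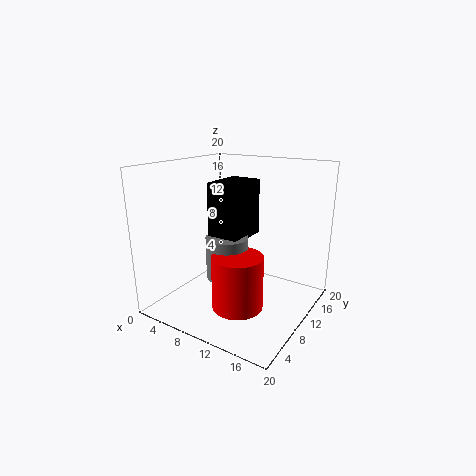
cx_1 = 11.5, cy_1 = 7.5, cz_1 = 1, r_1 = 3.5, cy_2 = 8.5, cz_2 = 9.5, w_2 = 4.5, d_2 = 6.5, h_2 = 8, cx_3 = 8.5, cy_3 = 9.5, cz_3 = 4, r_3 = 3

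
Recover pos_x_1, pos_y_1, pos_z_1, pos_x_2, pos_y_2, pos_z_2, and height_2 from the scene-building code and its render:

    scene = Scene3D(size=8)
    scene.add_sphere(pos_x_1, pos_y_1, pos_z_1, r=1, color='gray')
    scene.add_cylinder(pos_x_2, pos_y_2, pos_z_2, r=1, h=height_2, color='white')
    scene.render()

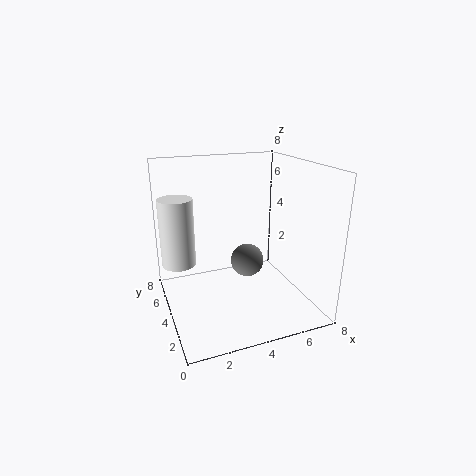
pos_x_1 = 5
pos_y_1 = 5
pos_z_1 = 2
pos_x_2 = 1
pos_y_2 = 6
pos_z_2 = 2
height_2 = 4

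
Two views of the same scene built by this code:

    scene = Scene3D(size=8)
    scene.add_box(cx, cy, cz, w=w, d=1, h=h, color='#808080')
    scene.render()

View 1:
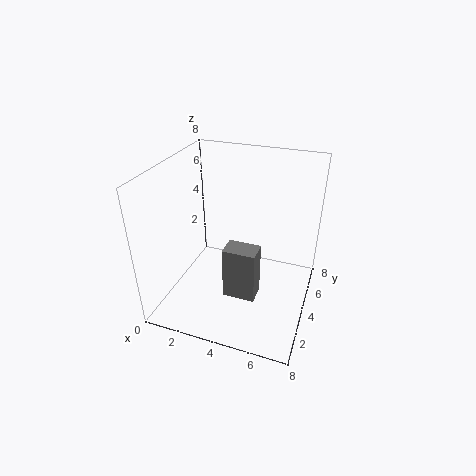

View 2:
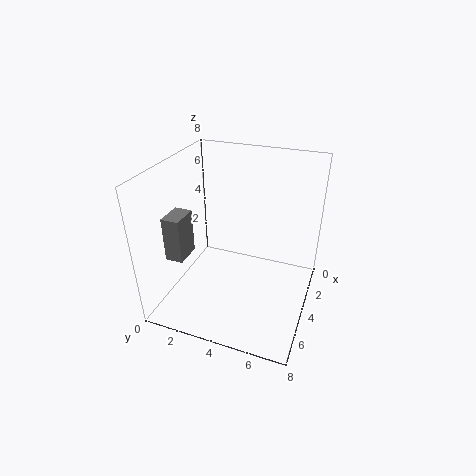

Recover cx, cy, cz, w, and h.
cx = 4.5, cy = 0.5, cz = 3, w = 1.5, h = 2.5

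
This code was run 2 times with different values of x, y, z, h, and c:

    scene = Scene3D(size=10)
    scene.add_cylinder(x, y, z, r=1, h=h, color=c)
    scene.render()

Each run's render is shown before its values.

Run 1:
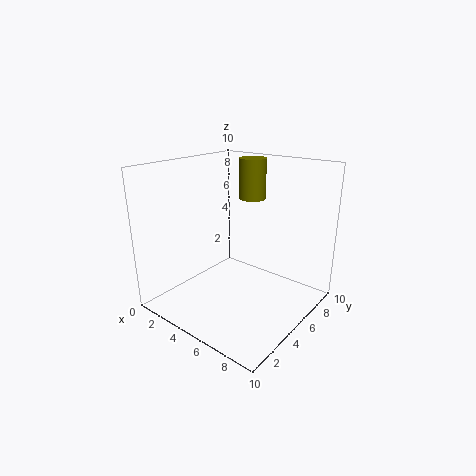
x = 4; y = 8; z = 7; h = 3; c = 'olive'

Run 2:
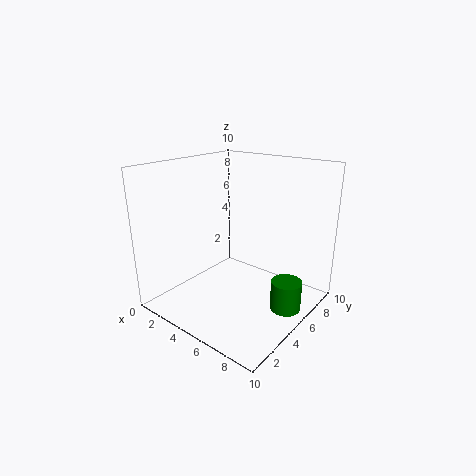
x = 9; y = 5; z = 1; h = 2; c = 'green'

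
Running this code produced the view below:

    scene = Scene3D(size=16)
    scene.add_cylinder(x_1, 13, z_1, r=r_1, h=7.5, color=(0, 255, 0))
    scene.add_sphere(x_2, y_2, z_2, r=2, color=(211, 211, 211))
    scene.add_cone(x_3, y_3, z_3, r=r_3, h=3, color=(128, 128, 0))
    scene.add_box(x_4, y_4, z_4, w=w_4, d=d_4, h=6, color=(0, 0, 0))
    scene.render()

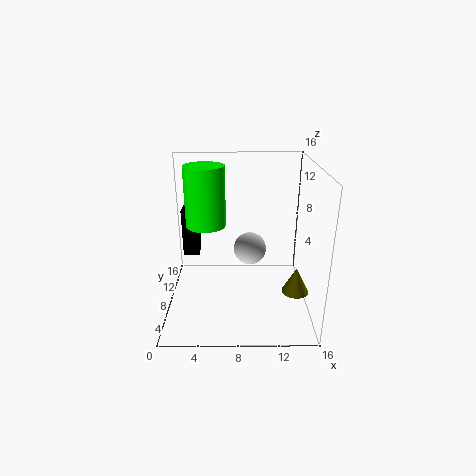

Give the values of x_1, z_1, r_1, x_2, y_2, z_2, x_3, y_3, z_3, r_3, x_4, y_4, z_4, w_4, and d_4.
x_1 = 4; z_1 = 7.5; r_1 = 2.5; x_2 = 9.5; y_2 = 11.5; z_2 = 5; x_3 = 14.5; y_3 = 6.5; z_3 = 2; r_3 = 1.5; x_4 = 1; y_4 = 12.5; z_4 = 3.5; w_4 = 2; d_4 = 2.5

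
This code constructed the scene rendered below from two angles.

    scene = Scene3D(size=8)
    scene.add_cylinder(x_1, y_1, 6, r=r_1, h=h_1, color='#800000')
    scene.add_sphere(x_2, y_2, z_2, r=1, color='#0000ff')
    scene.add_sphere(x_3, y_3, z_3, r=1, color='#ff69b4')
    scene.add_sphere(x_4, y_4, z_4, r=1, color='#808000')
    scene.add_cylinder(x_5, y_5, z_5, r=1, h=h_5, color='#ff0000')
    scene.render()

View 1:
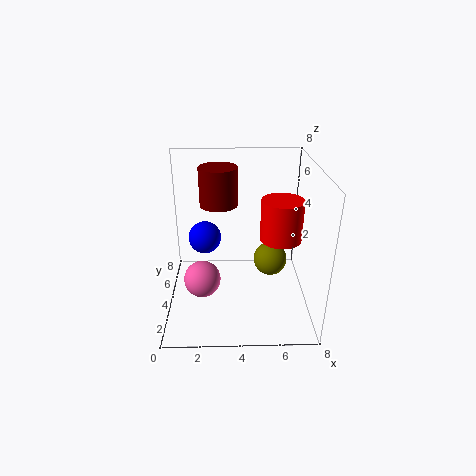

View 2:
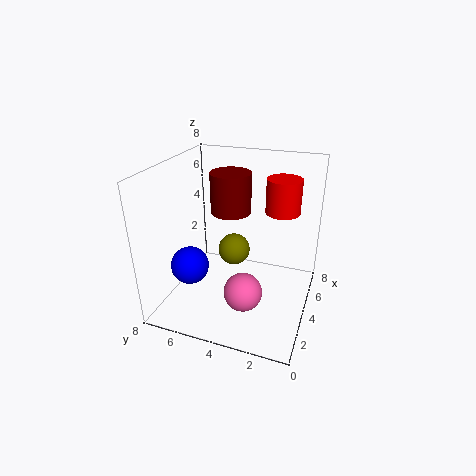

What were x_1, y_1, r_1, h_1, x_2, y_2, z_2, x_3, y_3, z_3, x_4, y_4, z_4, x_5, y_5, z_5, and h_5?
x_1 = 3; y_1 = 4; r_1 = 1; h_1 = 2; x_2 = 2; y_2 = 6; z_2 = 3; x_3 = 2; y_3 = 3; z_3 = 2; x_4 = 6; y_4 = 5; z_4 = 2; x_5 = 6; y_5 = 2; z_5 = 5; h_5 = 2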